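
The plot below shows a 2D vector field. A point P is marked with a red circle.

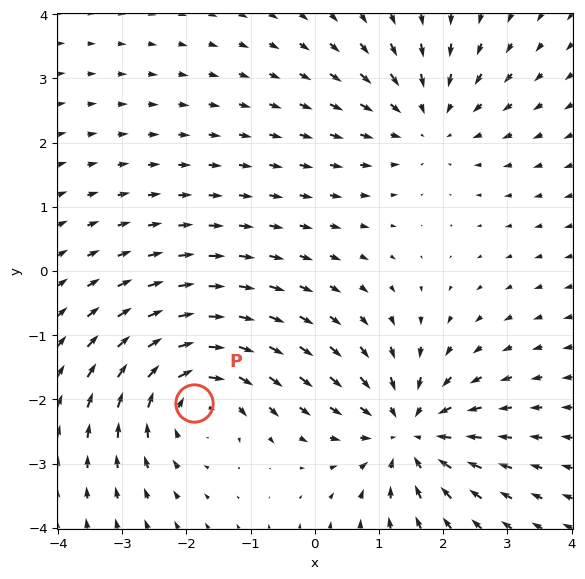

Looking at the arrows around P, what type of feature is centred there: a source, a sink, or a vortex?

At P (-1.9, -2.1) the arrows circulate clockwise. Divergence ≈0, curl about -5 — near-zero divergence with nonzero curl is a vortex.

vortex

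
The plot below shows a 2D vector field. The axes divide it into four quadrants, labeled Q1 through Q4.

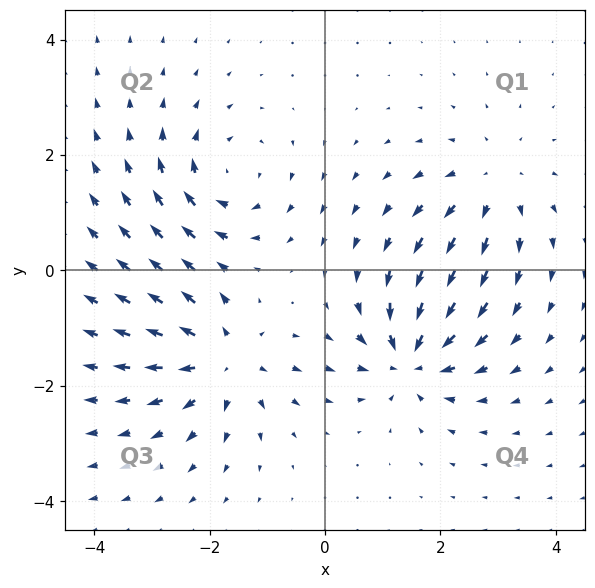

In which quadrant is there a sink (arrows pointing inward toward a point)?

The sink sits at approximately (1.5, -1.5), which lies in quadrant Q4. The divergence there is about -5, negative as expected for a sink.

Q4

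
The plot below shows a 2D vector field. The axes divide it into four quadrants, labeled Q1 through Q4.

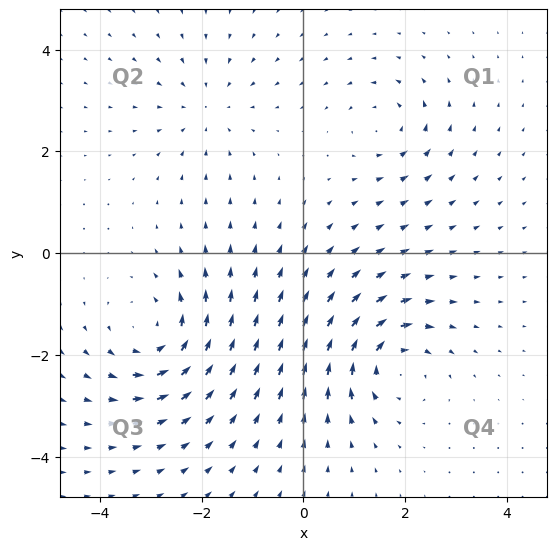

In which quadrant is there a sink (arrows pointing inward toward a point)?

Q2

The sink sits at approximately (-1.9, 2.8), which lies in quadrant Q2. The divergence there is about -3, negative as expected for a sink.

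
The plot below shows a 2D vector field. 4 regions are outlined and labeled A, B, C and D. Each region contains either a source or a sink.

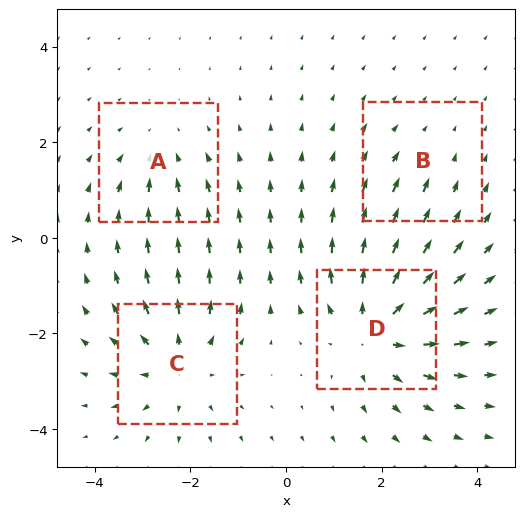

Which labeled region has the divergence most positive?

Divergence at each region's feature centre — A: about -3, B: about -2, C: about +5, D: about +6. Region D is most positive.

D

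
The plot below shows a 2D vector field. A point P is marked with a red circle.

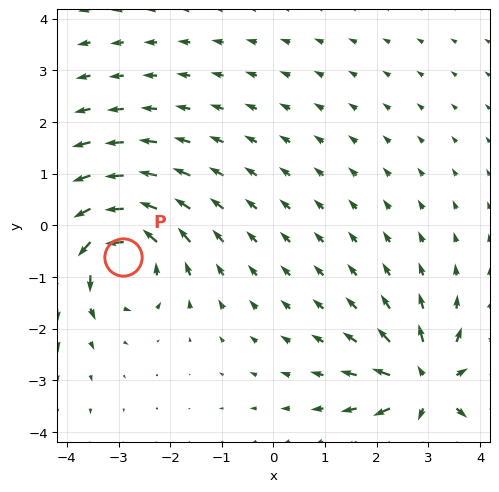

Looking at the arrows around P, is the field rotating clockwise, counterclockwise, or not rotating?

counterclockwise

Near P at (-2.9, -0.6) the arrows circulate counterclockwise. The curl (z-component) there is about +6; positive curl means counterclockwise rotation.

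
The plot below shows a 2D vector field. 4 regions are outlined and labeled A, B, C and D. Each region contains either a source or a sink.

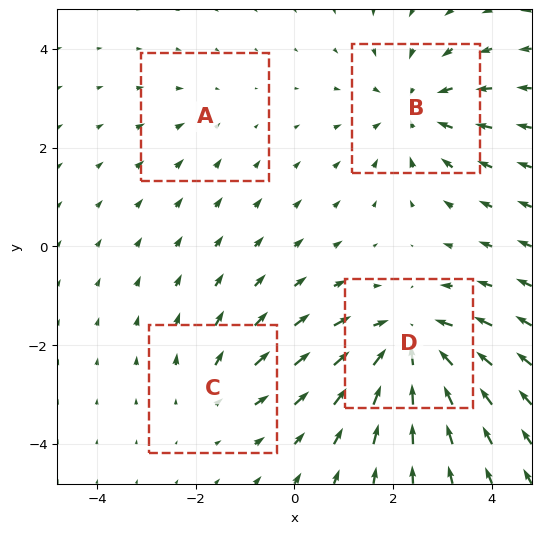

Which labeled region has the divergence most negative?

D

Divergence at each region's feature centre — A: about -2, B: about -5, C: about +3, D: about -6. Region D is most negative.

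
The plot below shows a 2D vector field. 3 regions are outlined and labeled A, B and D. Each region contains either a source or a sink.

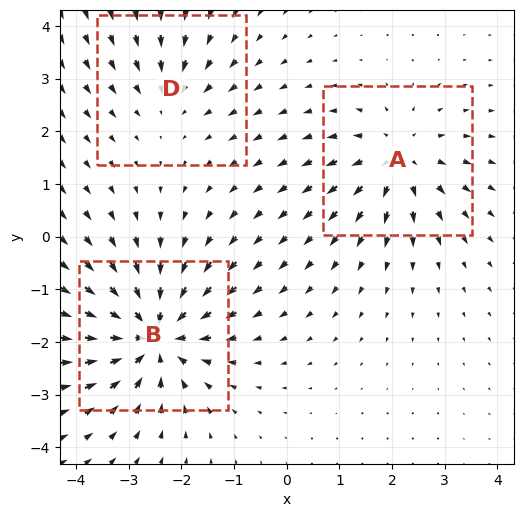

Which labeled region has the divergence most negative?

Divergence at each region's feature centre — A: about +4, B: about -6, D: about -2. Region B is most negative.

B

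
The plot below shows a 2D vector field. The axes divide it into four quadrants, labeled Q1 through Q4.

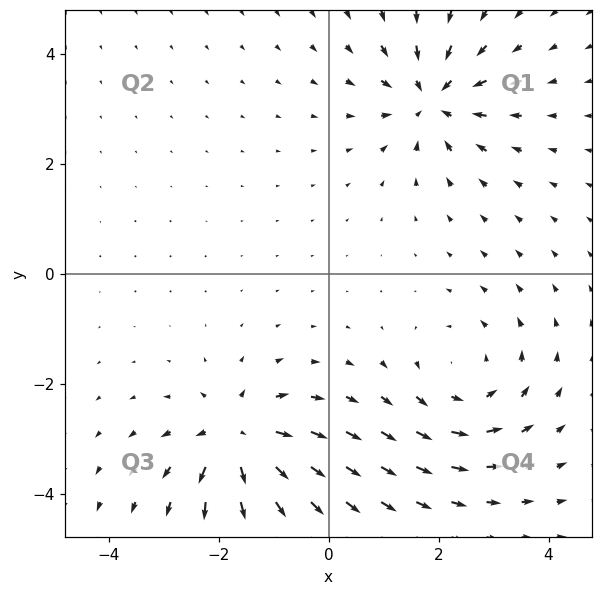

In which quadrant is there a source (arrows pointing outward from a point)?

Q3

The source sits at approximately (-1.6, -3.0), which lies in quadrant Q3. The divergence there is about +6, positive as expected for a source.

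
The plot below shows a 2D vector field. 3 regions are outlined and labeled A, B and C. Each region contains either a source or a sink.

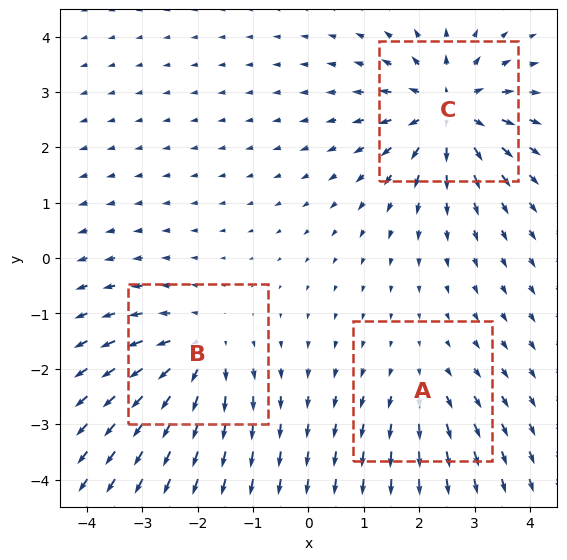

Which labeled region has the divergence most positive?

C

Divergence at each region's feature centre — A: about +2, B: about +4, C: about +5. Region C is most positive.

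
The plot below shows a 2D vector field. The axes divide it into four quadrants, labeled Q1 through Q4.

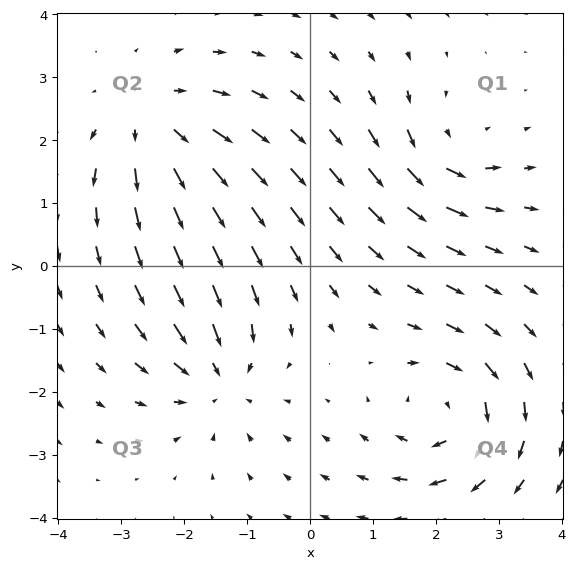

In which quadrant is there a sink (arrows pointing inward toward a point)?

Q3

The sink sits at approximately (-1.5, -1.8), which lies in quadrant Q3. The divergence there is about -4, negative as expected for a sink.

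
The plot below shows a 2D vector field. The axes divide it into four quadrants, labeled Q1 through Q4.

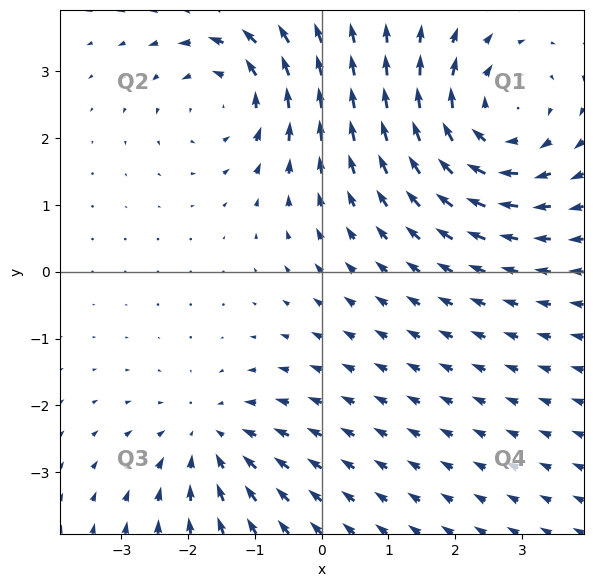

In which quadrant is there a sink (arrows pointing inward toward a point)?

Q3

The sink sits at approximately (-1.7, -2.5), which lies in quadrant Q3. The divergence there is about -3, negative as expected for a sink.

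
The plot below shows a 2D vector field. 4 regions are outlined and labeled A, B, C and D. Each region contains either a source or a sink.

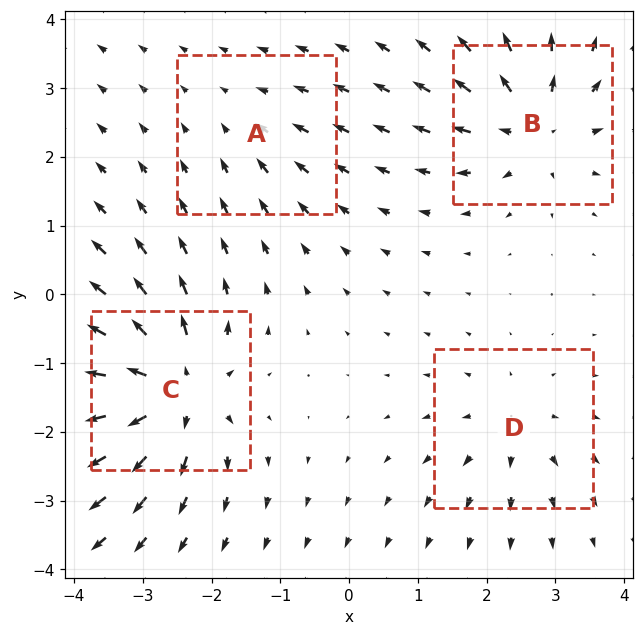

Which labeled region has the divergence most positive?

C

Divergence at each region's feature centre — A: about -2, B: about +6, C: about +8, D: about +4. Region C is most positive.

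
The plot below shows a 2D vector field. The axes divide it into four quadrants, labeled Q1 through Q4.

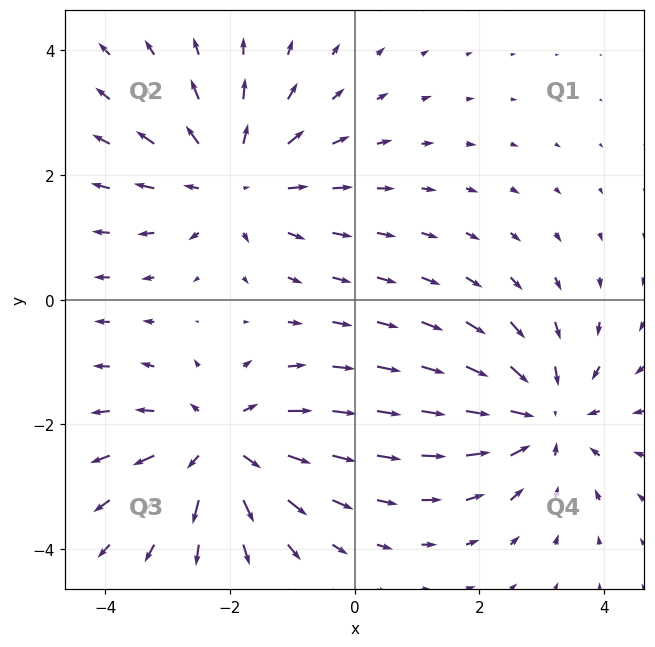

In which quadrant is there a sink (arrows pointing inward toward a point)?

Q4

The sink sits at approximately (3.0, -1.9), which lies in quadrant Q4. The divergence there is about -5, negative as expected for a sink.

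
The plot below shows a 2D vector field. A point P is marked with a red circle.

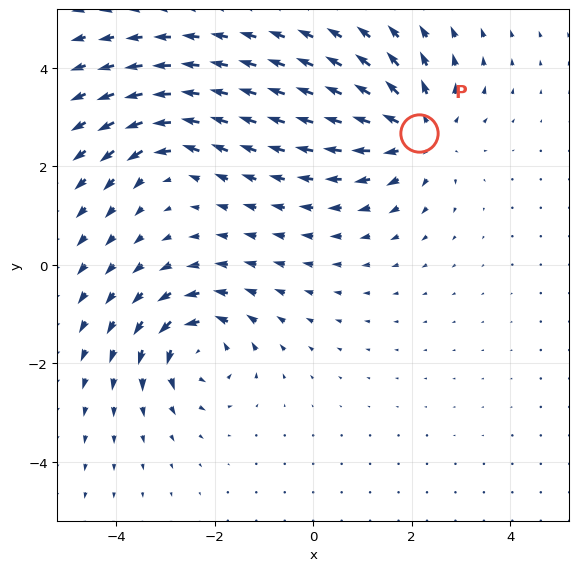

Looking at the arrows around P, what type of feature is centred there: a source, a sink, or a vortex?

At P (2.1, 2.7) the arrows spread outward. Divergence about +4, curl ≈0 — positive divergence with near-zero curl is a source.

source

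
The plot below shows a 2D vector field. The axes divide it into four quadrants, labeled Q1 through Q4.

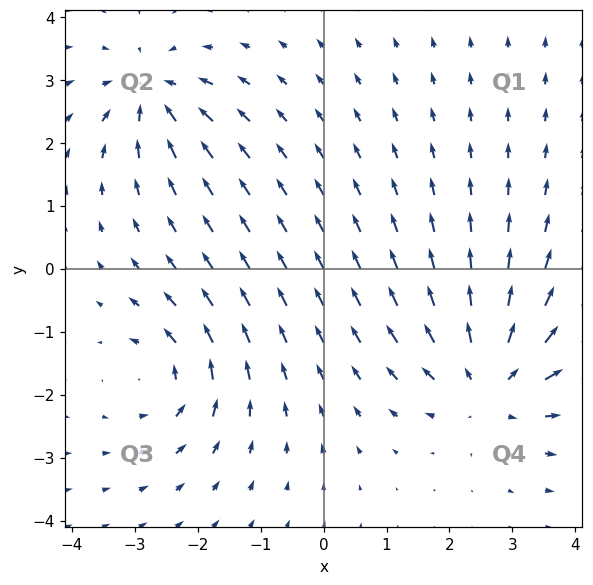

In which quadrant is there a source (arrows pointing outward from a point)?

The source sits at approximately (2.7, -1.8), which lies in quadrant Q4. The divergence there is about +5, positive as expected for a source.

Q4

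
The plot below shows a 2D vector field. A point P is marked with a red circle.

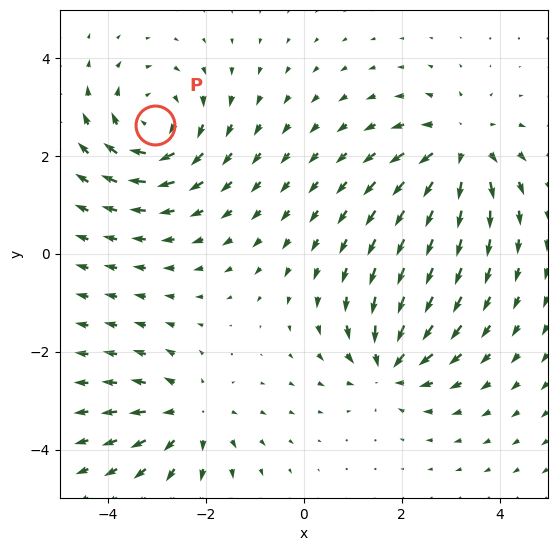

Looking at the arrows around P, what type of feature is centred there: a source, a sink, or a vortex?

vortex

At P (-3.0, 2.6) the arrows circulate clockwise. Divergence ≈0, curl about -4 — near-zero divergence with nonzero curl is a vortex.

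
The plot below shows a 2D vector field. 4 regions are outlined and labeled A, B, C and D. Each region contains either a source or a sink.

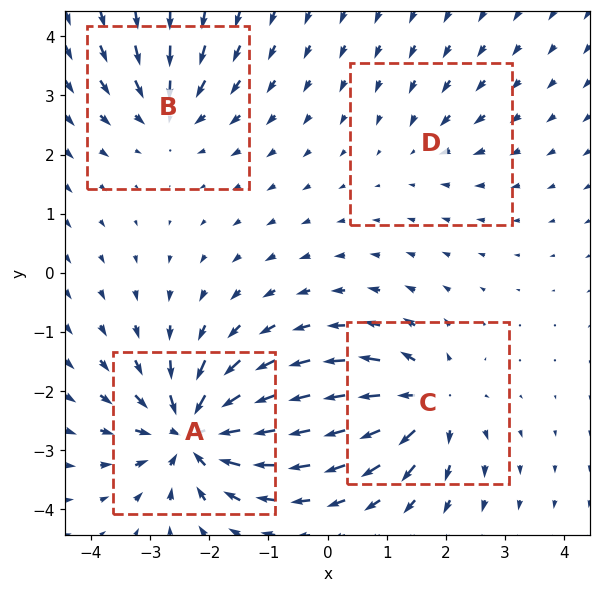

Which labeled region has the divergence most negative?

Divergence at each region's feature centre — A: about -8, B: about -4, C: about +6, D: about -2. Region A is most negative.

A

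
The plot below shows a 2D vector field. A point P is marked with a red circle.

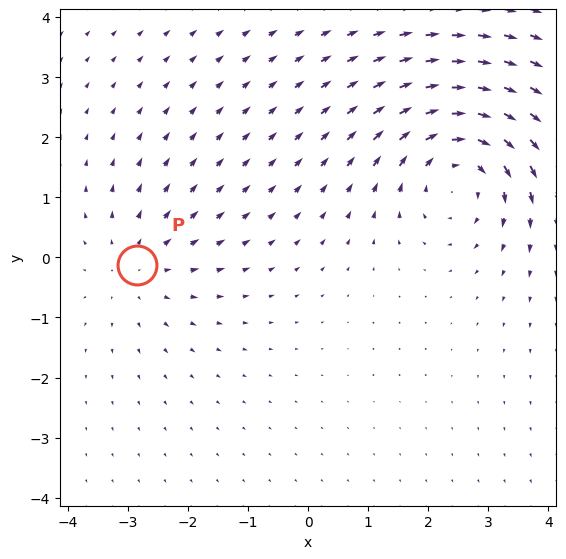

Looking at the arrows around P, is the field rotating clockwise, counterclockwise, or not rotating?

not rotating

Near P at (-2.8, -0.1) the arrows show no circulation. The curl there is ≈0.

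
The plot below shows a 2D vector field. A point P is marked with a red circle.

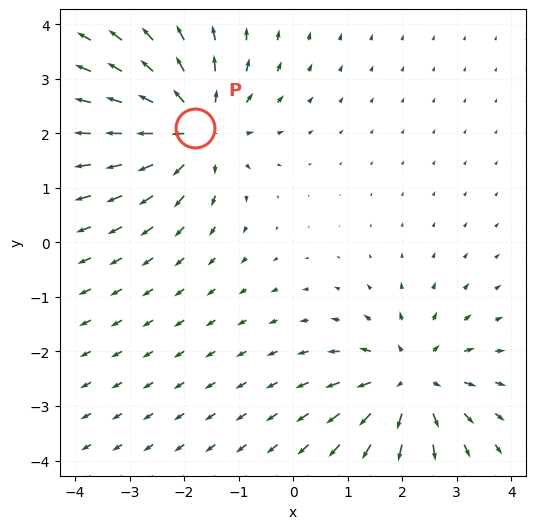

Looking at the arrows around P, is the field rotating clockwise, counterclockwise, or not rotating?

not rotating

Near P at (-1.8, 2.1) the arrows show no circulation. The curl there is ≈0.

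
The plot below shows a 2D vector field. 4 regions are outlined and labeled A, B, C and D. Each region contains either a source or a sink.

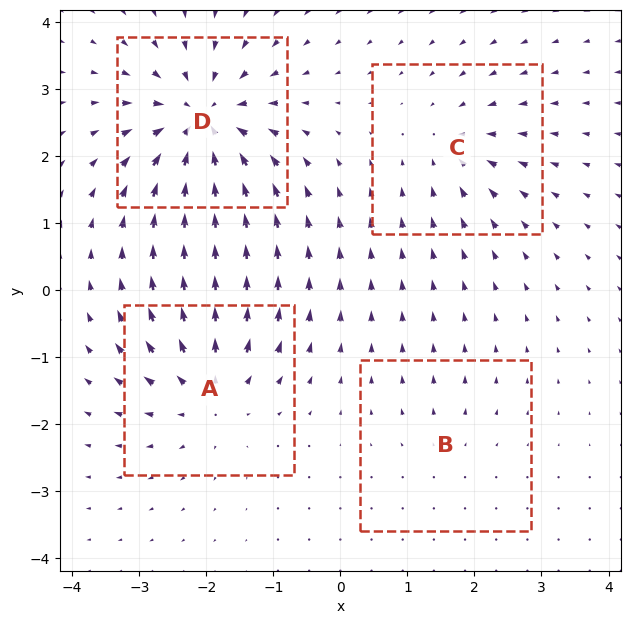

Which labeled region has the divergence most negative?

D

Divergence at each region's feature centre — A: about +6, B: about +2, C: about -4, D: about -8. Region D is most negative.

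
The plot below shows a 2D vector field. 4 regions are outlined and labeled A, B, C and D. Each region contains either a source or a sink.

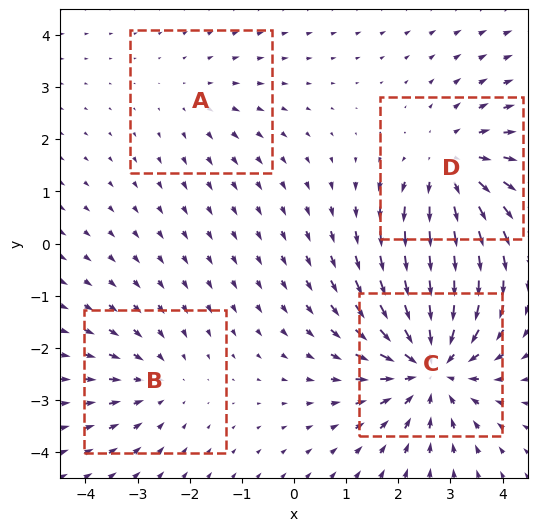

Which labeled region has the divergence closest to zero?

Divergence at each region's feature centre — A: about +2, B: about -3, C: about -6, D: about +4. Region A is closest to zero.

A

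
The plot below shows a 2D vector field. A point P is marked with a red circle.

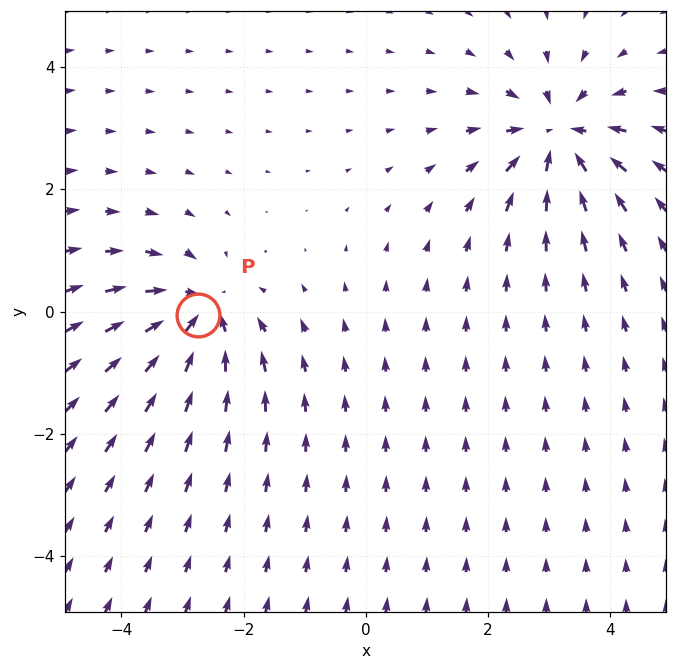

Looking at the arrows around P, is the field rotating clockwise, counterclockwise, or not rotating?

not rotating

Near P at (-2.7, -0.1) the arrows show no circulation. The curl there is ≈0.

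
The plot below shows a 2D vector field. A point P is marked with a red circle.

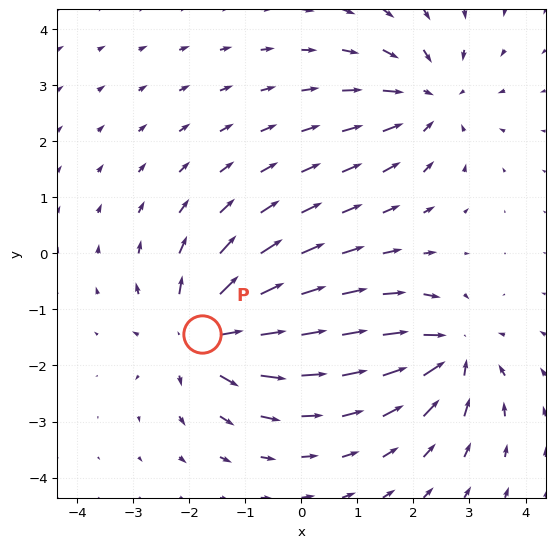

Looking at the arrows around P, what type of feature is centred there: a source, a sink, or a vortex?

At P (-1.8, -1.4) the arrows spread outward. Divergence about +6, curl ≈0 — positive divergence with near-zero curl is a source.

source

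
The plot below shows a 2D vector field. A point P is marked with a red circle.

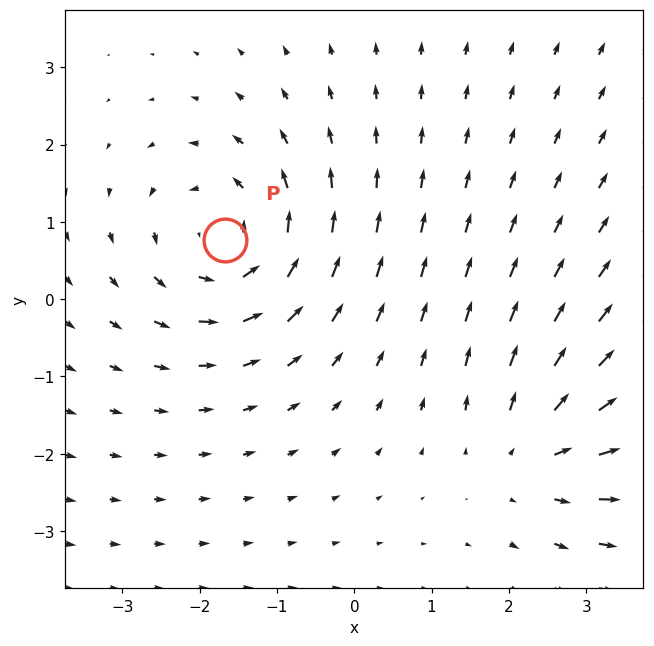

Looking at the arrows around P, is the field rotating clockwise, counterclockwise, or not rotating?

counterclockwise

Near P at (-1.7, 0.8) the arrows circulate counterclockwise. The curl (z-component) there is about +5; positive curl means counterclockwise rotation.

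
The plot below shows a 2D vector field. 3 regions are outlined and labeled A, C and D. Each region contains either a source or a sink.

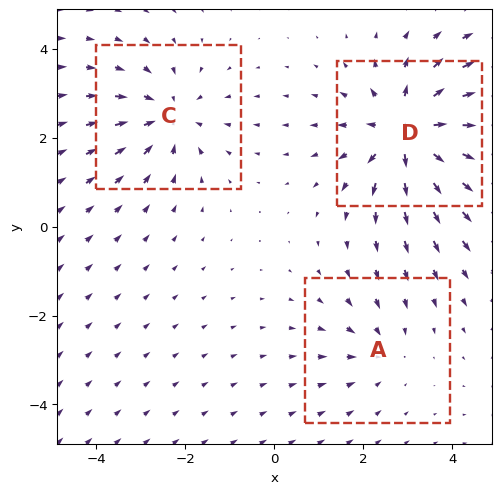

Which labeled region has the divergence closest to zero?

A

Divergence at each region's feature centre — A: about -2, C: about -3, D: about +5. Region A is closest to zero.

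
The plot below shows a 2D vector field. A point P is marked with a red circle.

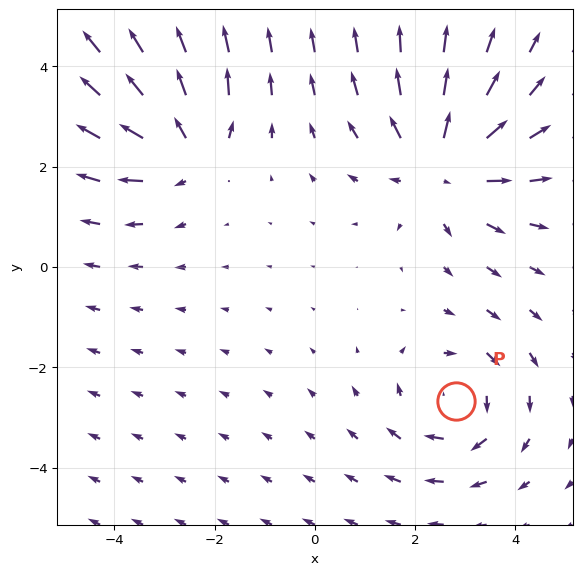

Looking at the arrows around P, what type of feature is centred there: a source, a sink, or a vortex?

vortex

At P (2.8, -2.7) the arrows circulate clockwise. Divergence ≈0, curl about -3 — near-zero divergence with nonzero curl is a vortex.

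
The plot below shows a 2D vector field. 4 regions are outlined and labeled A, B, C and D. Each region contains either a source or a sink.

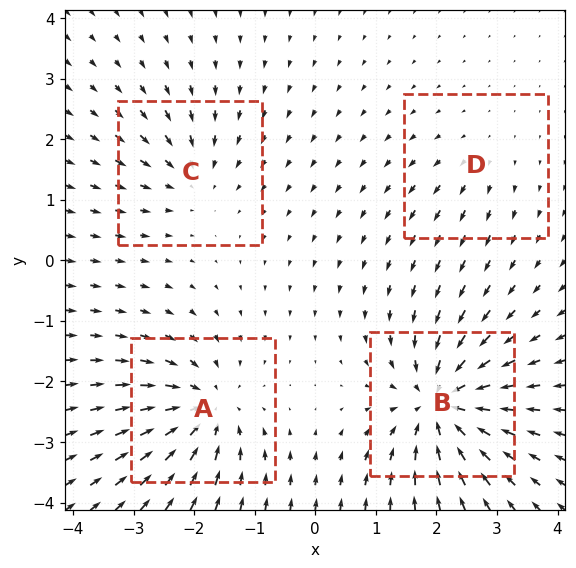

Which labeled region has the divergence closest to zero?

D

Divergence at each region's feature centre — A: about -7, B: about -8, C: about -4, D: about +2. Region D is closest to zero.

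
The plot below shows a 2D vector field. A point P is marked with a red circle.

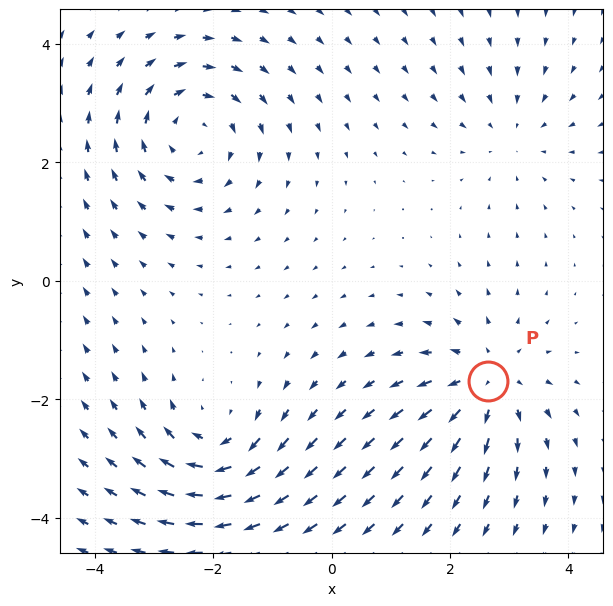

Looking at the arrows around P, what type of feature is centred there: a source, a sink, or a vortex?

source

At P (2.6, -1.7) the arrows spread outward. Divergence about +4, curl ≈0 — positive divergence with near-zero curl is a source.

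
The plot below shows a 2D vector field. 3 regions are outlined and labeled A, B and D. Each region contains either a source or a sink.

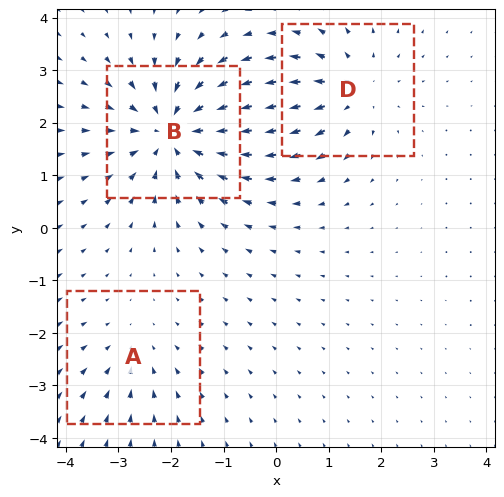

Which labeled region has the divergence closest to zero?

A

Divergence at each region's feature centre — A: about -2, B: about -5, D: about +3. Region A is closest to zero.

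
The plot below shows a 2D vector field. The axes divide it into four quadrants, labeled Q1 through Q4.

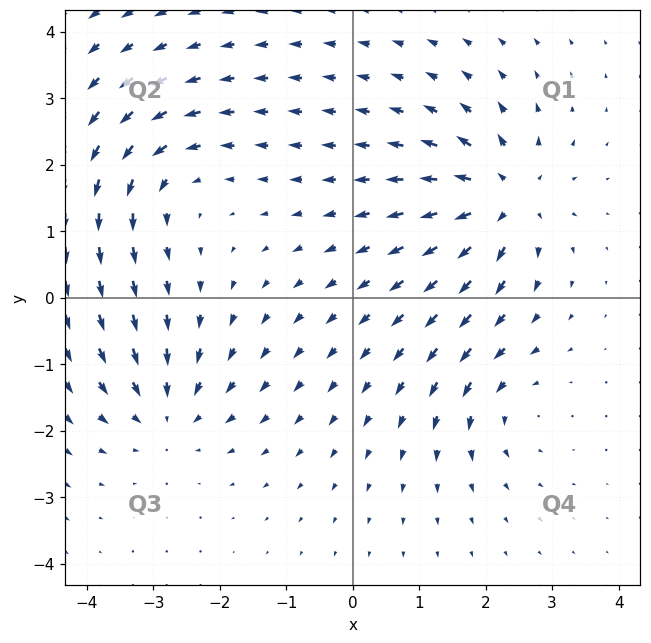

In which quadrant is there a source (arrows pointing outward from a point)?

Q1

The source sits at approximately (2.3, 1.5), which lies in quadrant Q1. The divergence there is about +6, positive as expected for a source.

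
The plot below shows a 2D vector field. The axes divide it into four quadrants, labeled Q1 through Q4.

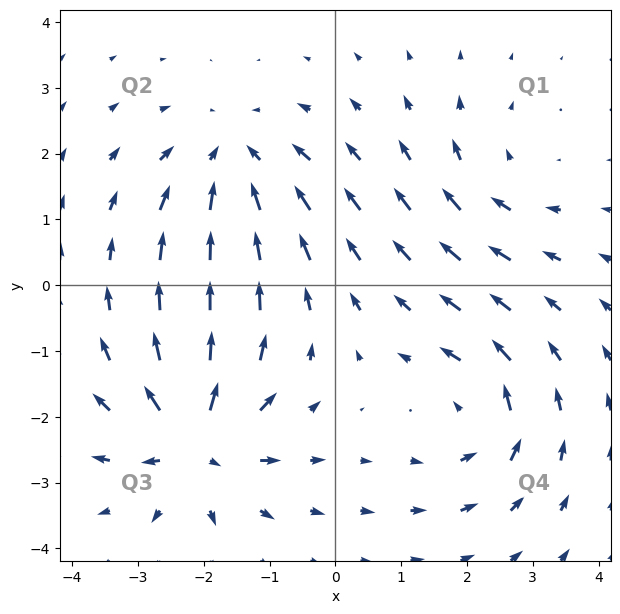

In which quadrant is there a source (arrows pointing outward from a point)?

The source sits at approximately (-2.1, -2.4), which lies in quadrant Q3. The divergence there is about +7, positive as expected for a source.

Q3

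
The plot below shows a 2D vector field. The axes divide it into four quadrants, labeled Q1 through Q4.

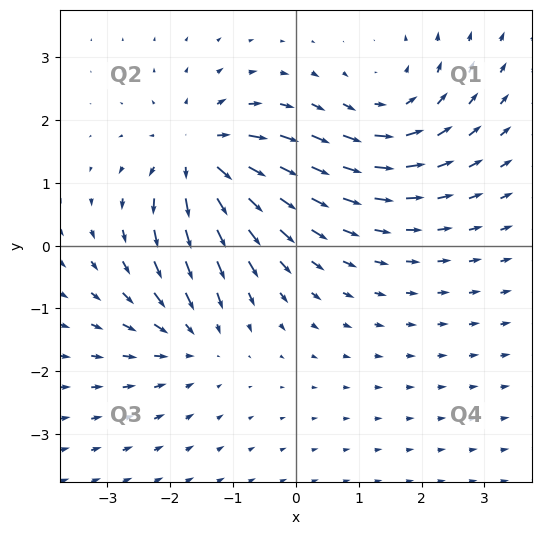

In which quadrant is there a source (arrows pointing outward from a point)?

Q2

The source sits at approximately (-1.5, 1.4), which lies in quadrant Q2. The divergence there is about +7, positive as expected for a source.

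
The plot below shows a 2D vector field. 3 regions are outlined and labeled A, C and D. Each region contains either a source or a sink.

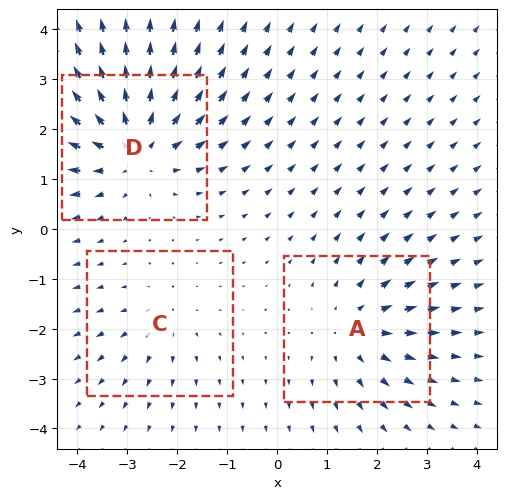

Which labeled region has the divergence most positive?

D

Divergence at each region's feature centre — A: about +3, C: about +2, D: about +4. Region D is most positive.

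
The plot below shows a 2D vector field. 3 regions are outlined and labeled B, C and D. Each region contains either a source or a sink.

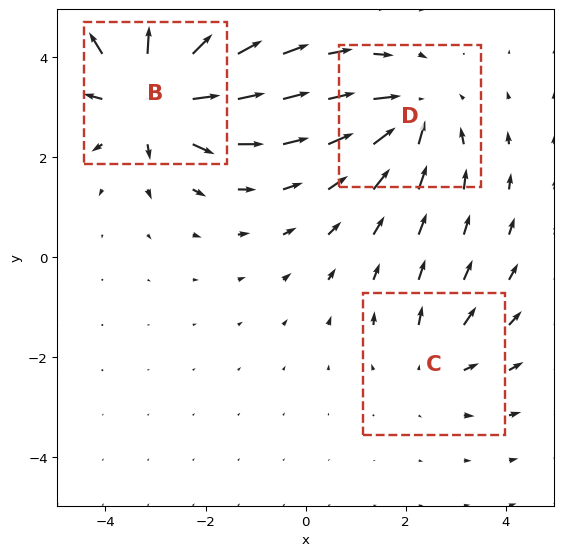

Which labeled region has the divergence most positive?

Divergence at each region's feature centre — B: about +5, C: about +2, D: about -3. Region B is most positive.

B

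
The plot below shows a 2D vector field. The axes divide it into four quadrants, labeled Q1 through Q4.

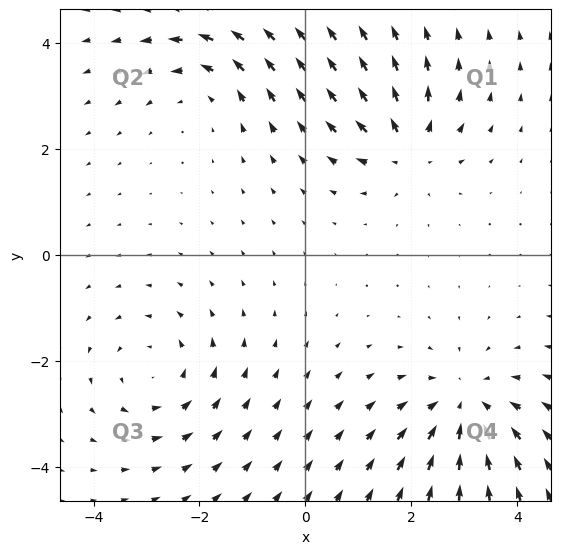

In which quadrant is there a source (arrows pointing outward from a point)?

The source sits at approximately (1.9, 2.0), which lies in quadrant Q1. The divergence there is about +4, positive as expected for a source.

Q1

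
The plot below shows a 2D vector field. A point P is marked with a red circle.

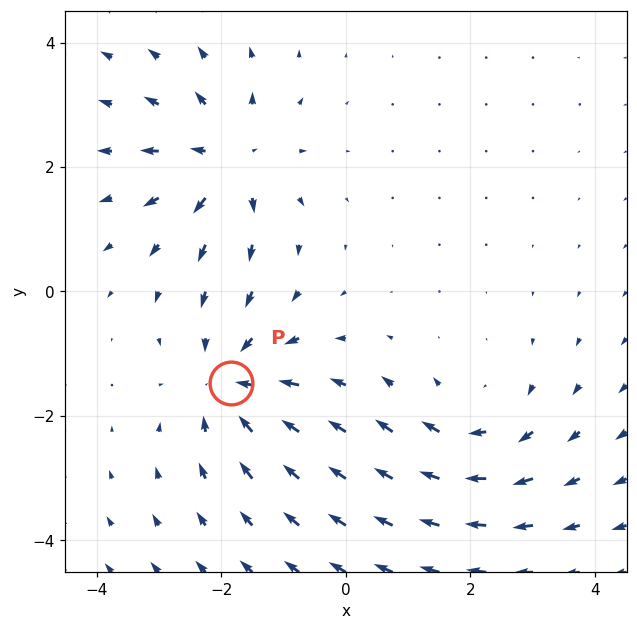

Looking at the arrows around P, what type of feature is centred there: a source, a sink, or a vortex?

At P (-1.8, -1.5) the arrows converge inward. Divergence about -4, curl ≈0 — negative divergence with near-zero curl is a sink.

sink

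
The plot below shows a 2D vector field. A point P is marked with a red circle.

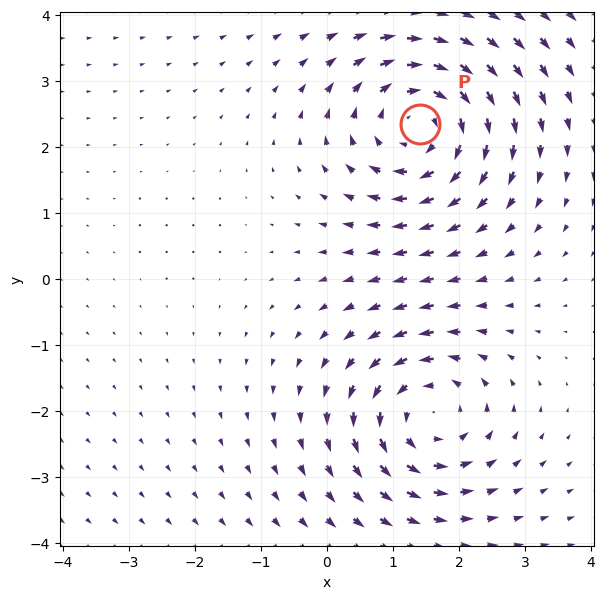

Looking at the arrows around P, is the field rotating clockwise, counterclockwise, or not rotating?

clockwise

Near P at (1.4, 2.3) the arrows circulate clockwise. The curl (z-component) there is about -4; negative curl means clockwise rotation.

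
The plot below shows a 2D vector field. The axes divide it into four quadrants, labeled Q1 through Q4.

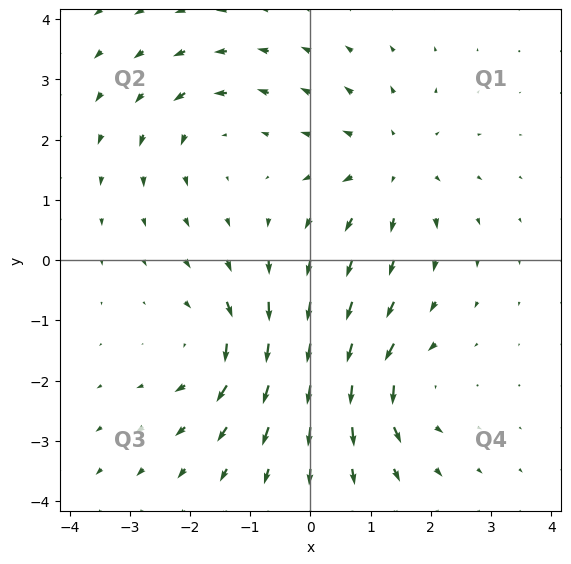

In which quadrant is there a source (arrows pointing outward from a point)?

Q1

The source sits at approximately (1.4, 1.5), which lies in quadrant Q1. The divergence there is about +4, positive as expected for a source.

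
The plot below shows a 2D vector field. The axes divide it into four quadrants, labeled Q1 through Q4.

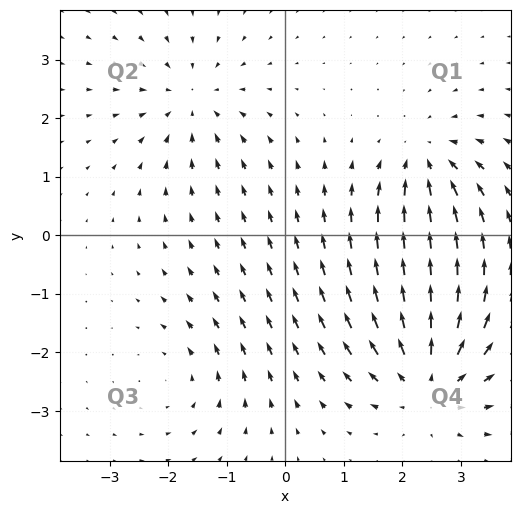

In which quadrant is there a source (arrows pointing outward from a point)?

The source sits at approximately (2.5, -2.5), which lies in quadrant Q4. The divergence there is about +5, positive as expected for a source.

Q4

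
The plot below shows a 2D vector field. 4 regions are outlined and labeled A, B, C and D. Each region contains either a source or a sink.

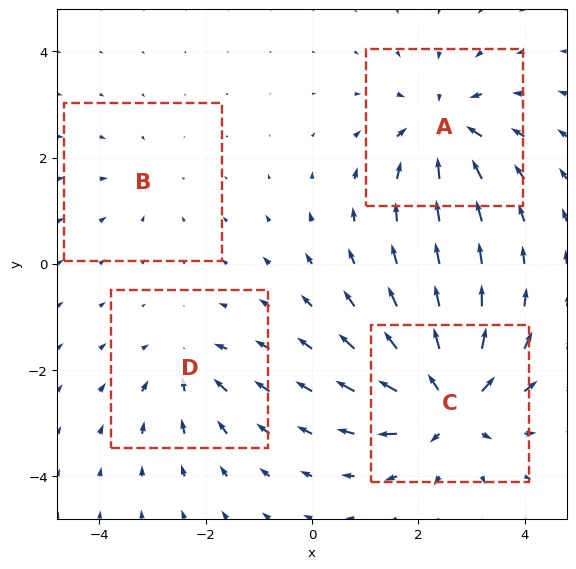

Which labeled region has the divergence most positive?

Divergence at each region's feature centre — A: about -6, B: about -2, C: about +8, D: about -4. Region C is most positive.

C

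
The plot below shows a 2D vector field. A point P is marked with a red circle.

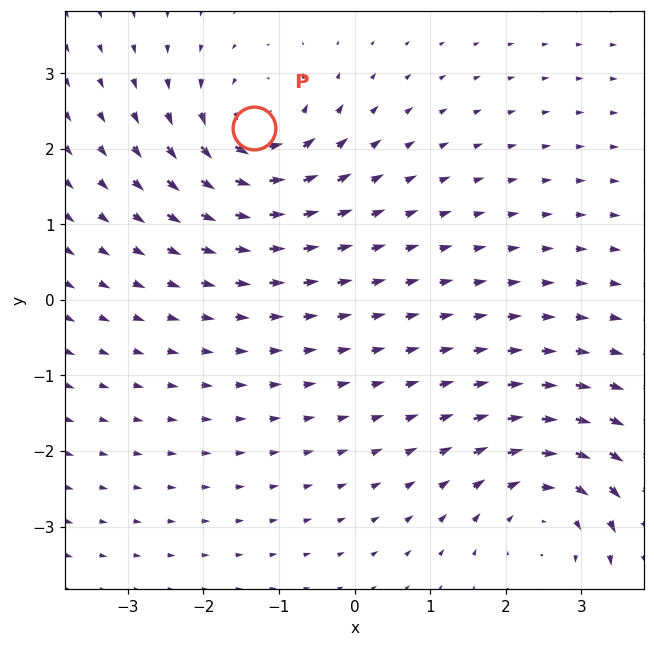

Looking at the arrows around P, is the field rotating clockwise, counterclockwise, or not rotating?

counterclockwise

Near P at (-1.3, 2.3) the arrows circulate counterclockwise. The curl (z-component) there is about +4; positive curl means counterclockwise rotation.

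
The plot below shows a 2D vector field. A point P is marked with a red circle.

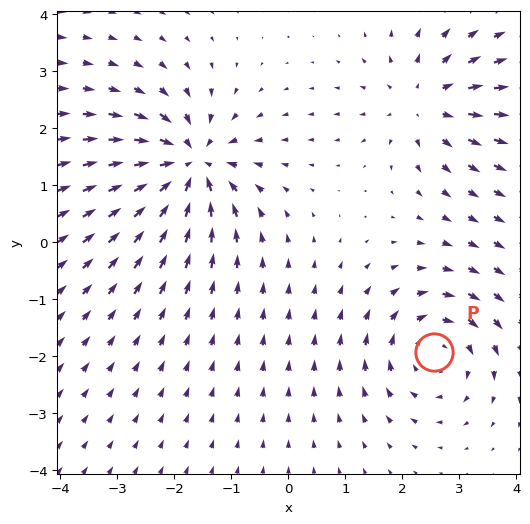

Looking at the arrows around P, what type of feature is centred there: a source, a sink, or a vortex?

vortex

At P (2.6, -1.9) the arrows circulate clockwise. Divergence ≈0, curl about -4 — near-zero divergence with nonzero curl is a vortex.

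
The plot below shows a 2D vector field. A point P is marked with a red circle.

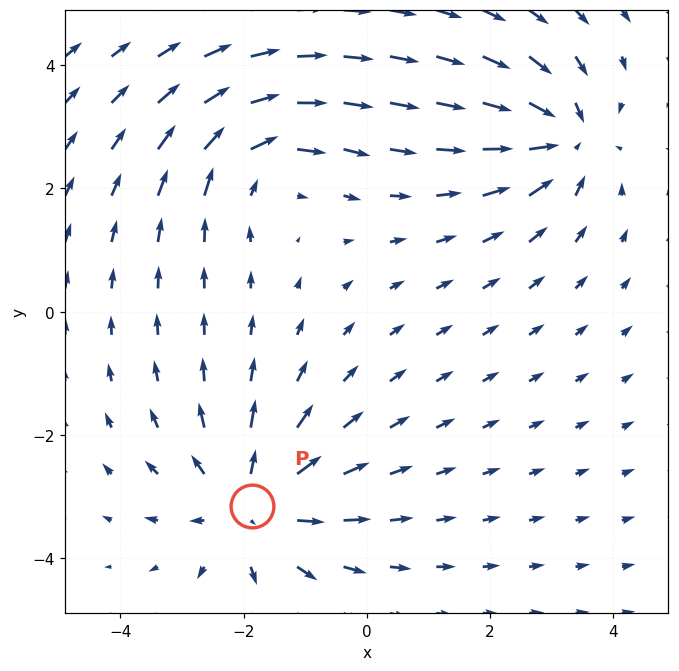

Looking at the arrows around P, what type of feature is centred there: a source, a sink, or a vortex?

source

At P (-1.9, -3.2) the arrows spread outward. Divergence about +5, curl ≈0 — positive divergence with near-zero curl is a source.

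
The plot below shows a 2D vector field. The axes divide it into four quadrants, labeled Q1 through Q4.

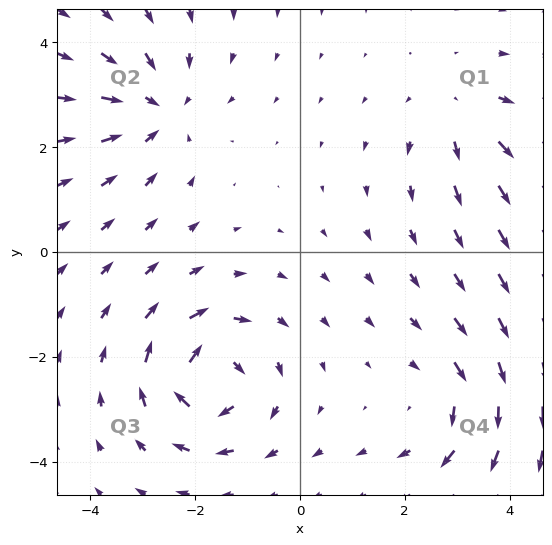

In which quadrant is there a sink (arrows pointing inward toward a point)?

Q2

The sink sits at approximately (-2.7, 2.7), which lies in quadrant Q2. The divergence there is about -4, negative as expected for a sink.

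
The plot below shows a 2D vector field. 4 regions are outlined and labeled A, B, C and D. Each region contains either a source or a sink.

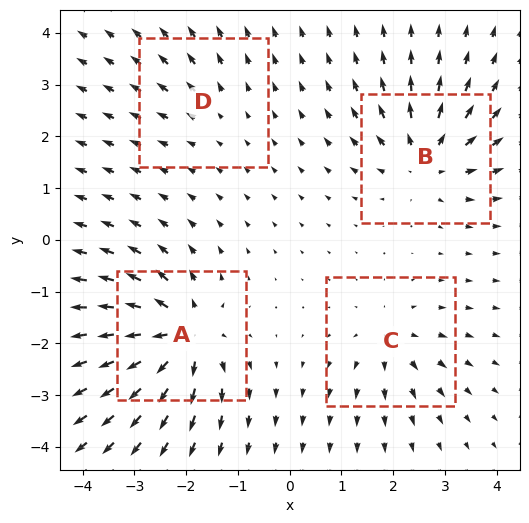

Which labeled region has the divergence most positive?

Divergence at each region's feature centre — A: about +9, B: about +6, C: about +4, D: about +2. Region A is most positive.

A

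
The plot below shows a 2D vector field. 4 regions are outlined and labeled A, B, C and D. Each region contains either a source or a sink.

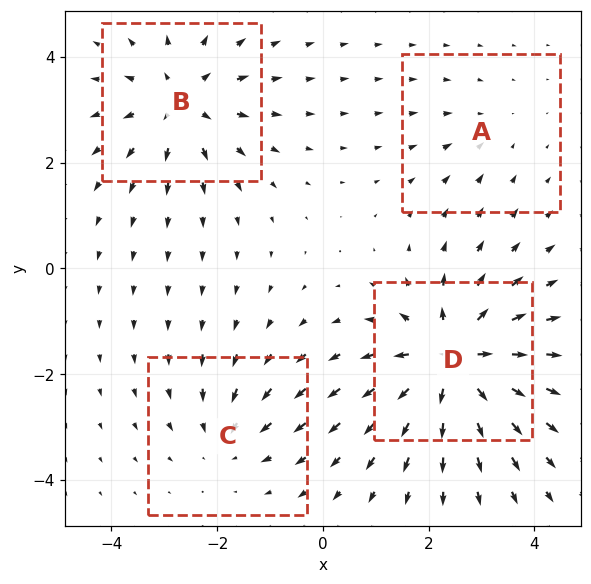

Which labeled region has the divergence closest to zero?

A

Divergence at each region's feature centre — A: about -2, B: about +5, C: about -3, D: about +7. Region A is closest to zero.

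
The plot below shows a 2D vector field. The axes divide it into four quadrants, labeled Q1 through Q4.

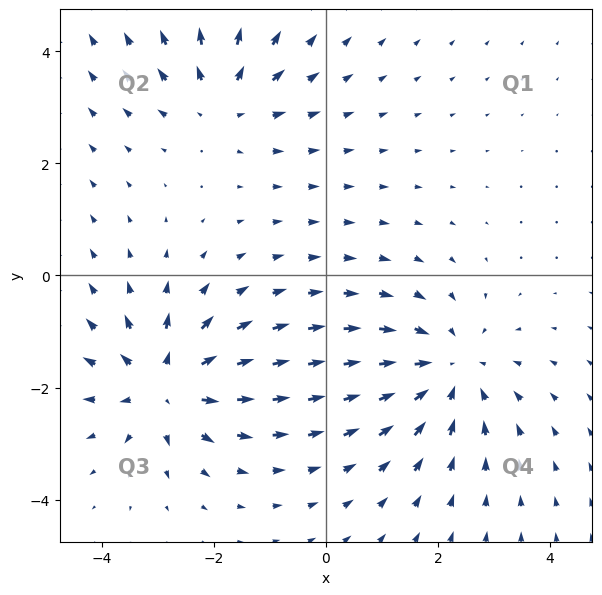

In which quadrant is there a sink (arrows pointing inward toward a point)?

The sink sits at approximately (2.2, -1.7), which lies in quadrant Q4. The divergence there is about -3, negative as expected for a sink.

Q4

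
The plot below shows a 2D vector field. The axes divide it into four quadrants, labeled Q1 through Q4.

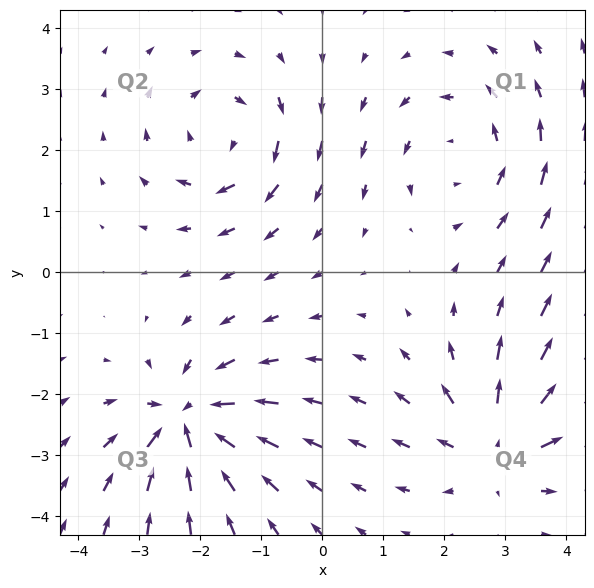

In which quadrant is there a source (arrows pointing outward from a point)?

The source sits at approximately (2.9, -2.8), which lies in quadrant Q4. The divergence there is about +5, positive as expected for a source.

Q4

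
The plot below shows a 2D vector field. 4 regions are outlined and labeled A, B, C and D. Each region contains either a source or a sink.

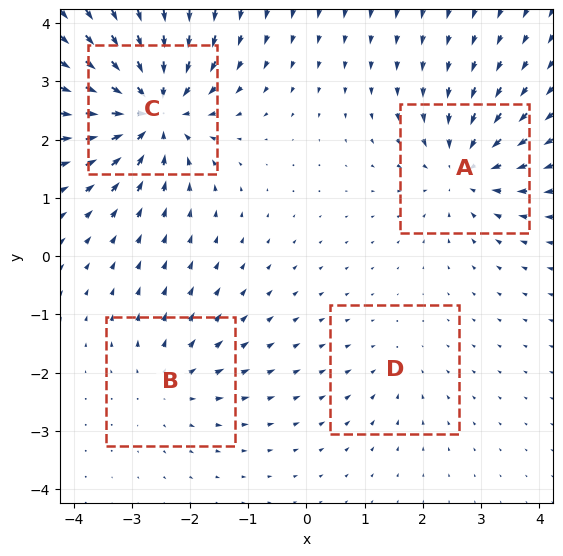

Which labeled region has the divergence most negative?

C

Divergence at each region's feature centre — A: about -5, B: about +4, C: about -8, D: about -2. Region C is most negative.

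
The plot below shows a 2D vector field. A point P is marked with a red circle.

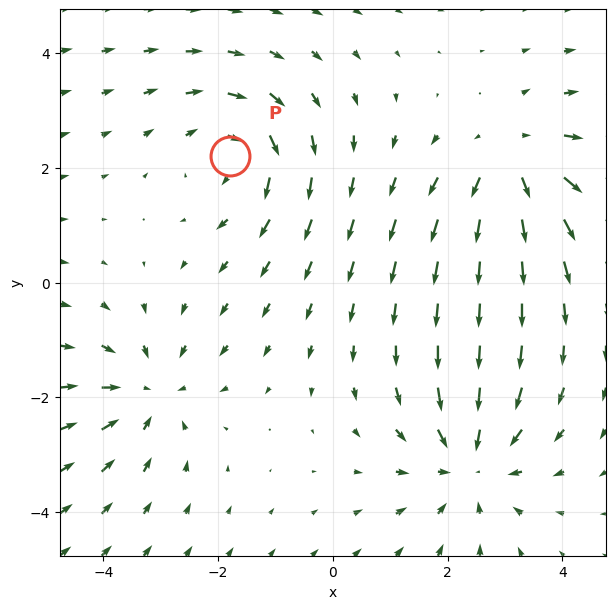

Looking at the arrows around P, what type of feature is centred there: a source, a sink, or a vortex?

vortex

At P (-1.8, 2.2) the arrows circulate clockwise. Divergence ≈0, curl about -4 — near-zero divergence with nonzero curl is a vortex.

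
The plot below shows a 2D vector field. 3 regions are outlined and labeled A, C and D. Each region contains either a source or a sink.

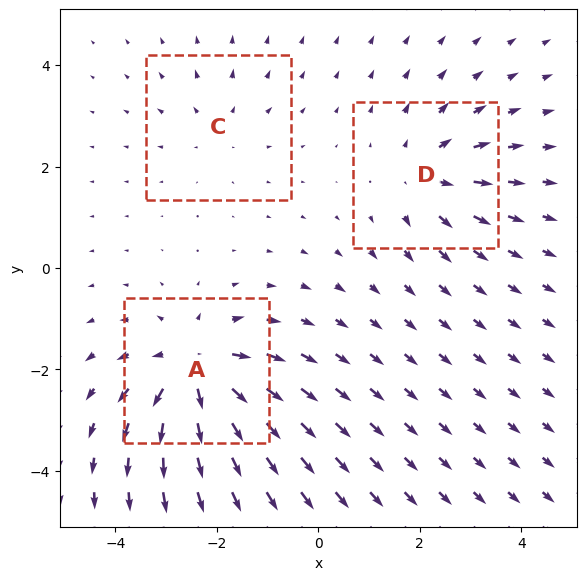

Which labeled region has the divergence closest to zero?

Divergence at each region's feature centre — A: about +6, C: about +2, D: about +3. Region C is closest to zero.

C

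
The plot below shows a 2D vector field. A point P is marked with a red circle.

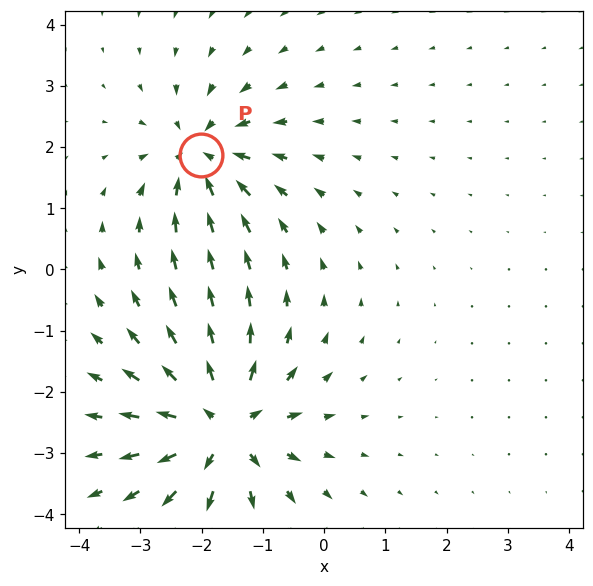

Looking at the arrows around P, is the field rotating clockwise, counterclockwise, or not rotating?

Near P at (-2.0, 1.9) the arrows show no circulation. The curl there is ≈0.

not rotating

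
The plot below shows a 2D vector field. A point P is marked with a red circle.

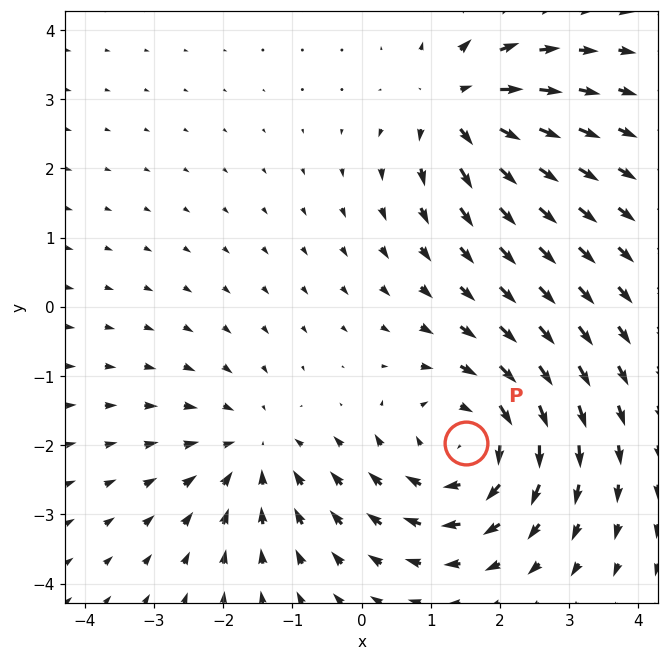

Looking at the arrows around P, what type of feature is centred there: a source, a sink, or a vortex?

At P (1.5, -2.0) the arrows circulate clockwise. Divergence ≈0, curl about -4 — near-zero divergence with nonzero curl is a vortex.

vortex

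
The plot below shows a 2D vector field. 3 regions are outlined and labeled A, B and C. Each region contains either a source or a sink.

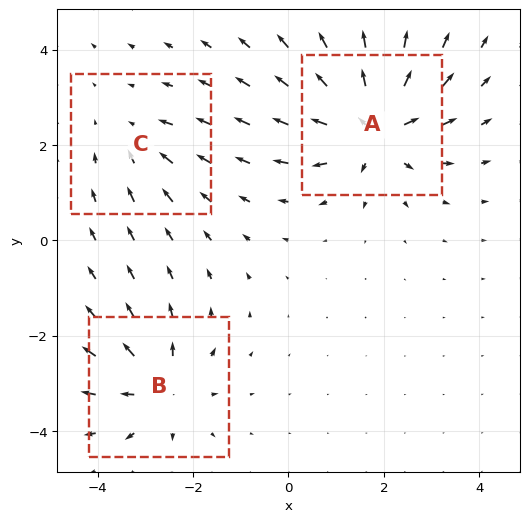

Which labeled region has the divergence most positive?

Divergence at each region's feature centre — A: about +5, B: about +4, C: about -2. Region A is most positive.

A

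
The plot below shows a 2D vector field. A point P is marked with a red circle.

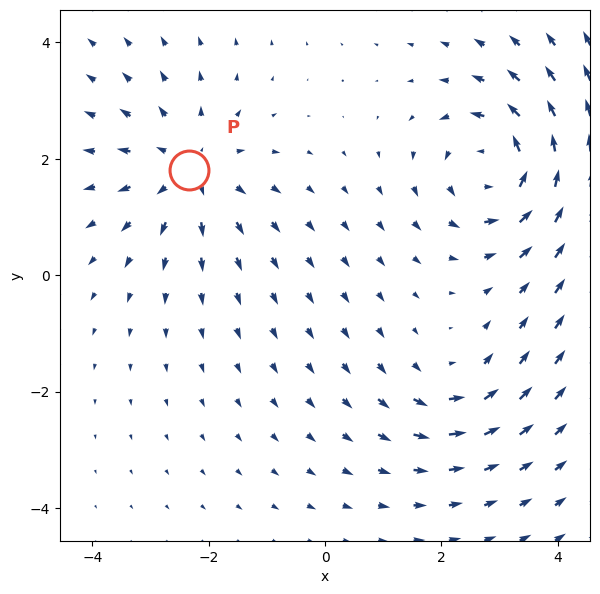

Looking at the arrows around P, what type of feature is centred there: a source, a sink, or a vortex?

source

At P (-2.3, 1.8) the arrows spread outward. Divergence about +4, curl ≈0 — positive divergence with near-zero curl is a source.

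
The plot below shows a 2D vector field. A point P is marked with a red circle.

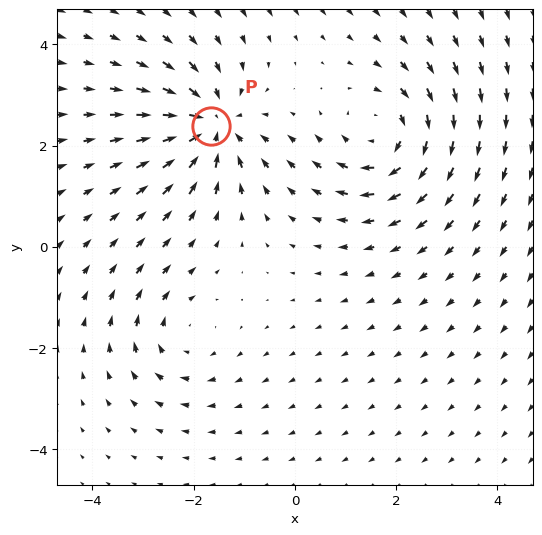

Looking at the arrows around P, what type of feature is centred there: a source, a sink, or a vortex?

sink

At P (-1.7, 2.4) the arrows converge inward. Divergence about -6, curl ≈0 — negative divergence with near-zero curl is a sink.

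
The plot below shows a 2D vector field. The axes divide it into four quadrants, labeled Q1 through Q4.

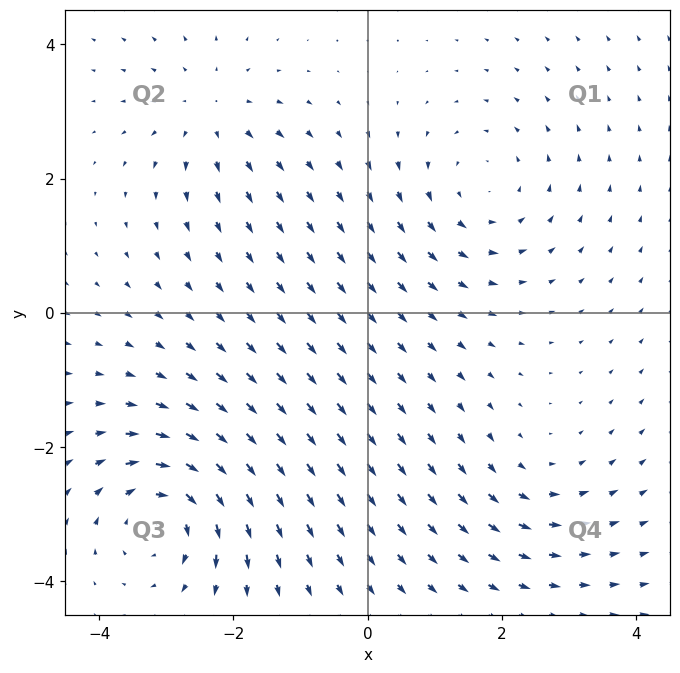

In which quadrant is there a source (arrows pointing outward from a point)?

The source sits at approximately (-2.3, 3.0), which lies in quadrant Q2. The divergence there is about +3, positive as expected for a source.

Q2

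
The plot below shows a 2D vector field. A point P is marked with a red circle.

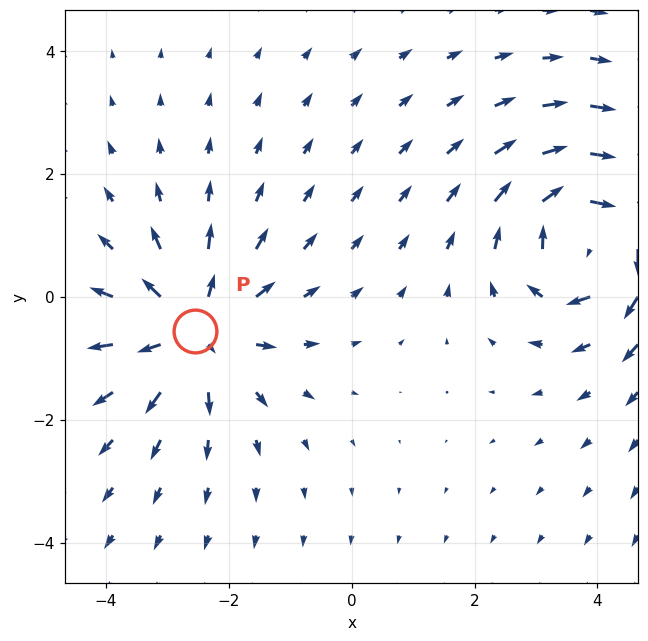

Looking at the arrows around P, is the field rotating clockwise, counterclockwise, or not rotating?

Near P at (-2.6, -0.5) the arrows show no circulation. The curl there is ≈0.

not rotating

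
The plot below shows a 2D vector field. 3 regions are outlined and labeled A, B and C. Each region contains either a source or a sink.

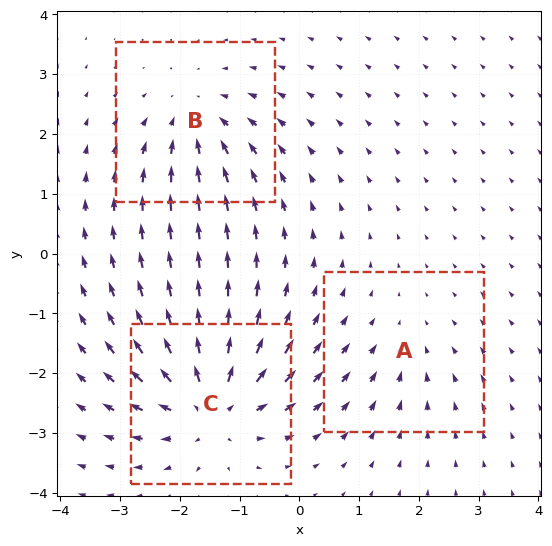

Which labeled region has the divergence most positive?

C

Divergence at each region's feature centre — A: about -2, B: about -4, C: about +6. Region C is most positive.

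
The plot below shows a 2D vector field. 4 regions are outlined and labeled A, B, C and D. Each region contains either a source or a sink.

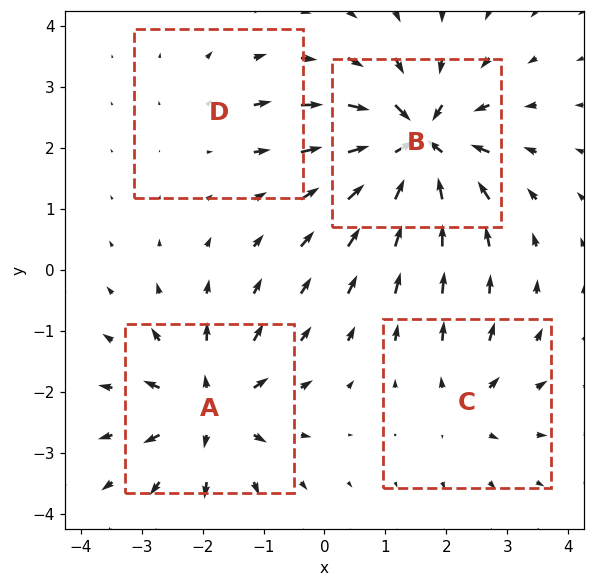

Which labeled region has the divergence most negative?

Divergence at each region's feature centre — A: about +6, B: about -9, C: about +4, D: about +2. Region B is most negative.

B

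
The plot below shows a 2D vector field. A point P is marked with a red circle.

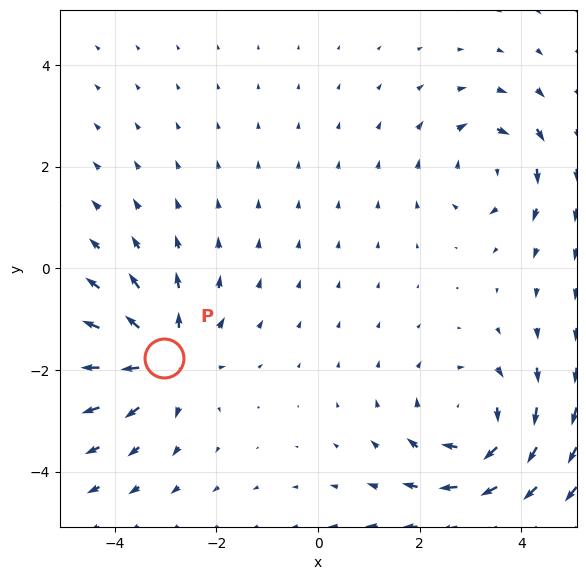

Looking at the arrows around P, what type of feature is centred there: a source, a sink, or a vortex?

source

At P (-3.0, -1.8) the arrows spread outward. Divergence about +4, curl ≈0 — positive divergence with near-zero curl is a source.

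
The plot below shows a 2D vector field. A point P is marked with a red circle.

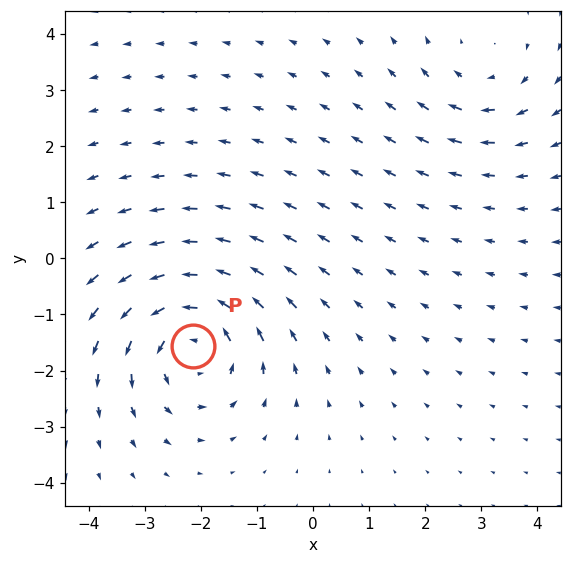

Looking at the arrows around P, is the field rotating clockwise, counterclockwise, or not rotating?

Near P at (-2.1, -1.6) the arrows circulate counterclockwise. The curl (z-component) there is about +5; positive curl means counterclockwise rotation.

counterclockwise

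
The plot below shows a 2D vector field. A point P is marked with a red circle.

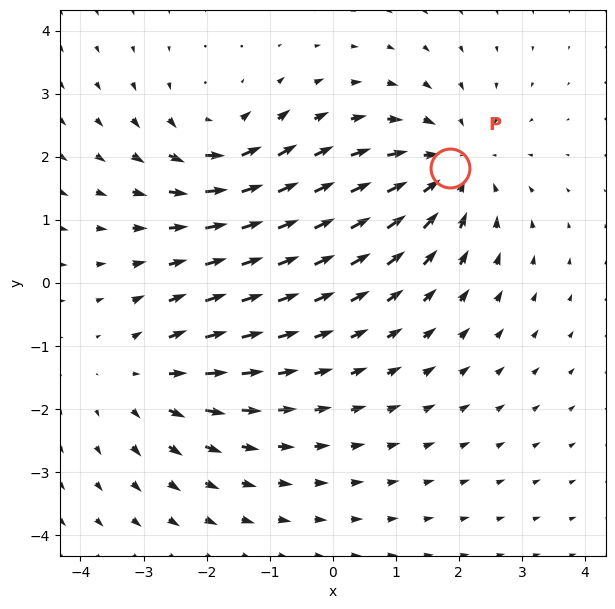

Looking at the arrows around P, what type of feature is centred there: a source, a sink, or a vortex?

At P (1.9, 1.8) the arrows converge inward. Divergence about -4, curl ≈0 — negative divergence with near-zero curl is a sink.

sink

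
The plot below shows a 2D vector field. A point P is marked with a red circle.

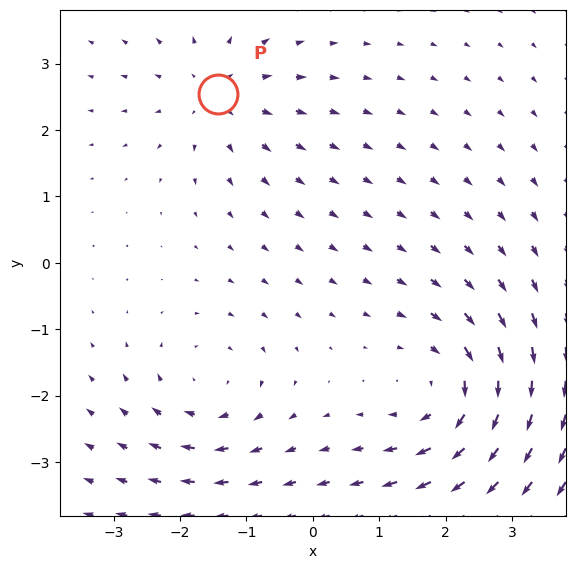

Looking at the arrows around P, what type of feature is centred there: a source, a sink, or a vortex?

At P (-1.4, 2.5) the arrows spread outward. Divergence about +3, curl ≈0 — positive divergence with near-zero curl is a source.

source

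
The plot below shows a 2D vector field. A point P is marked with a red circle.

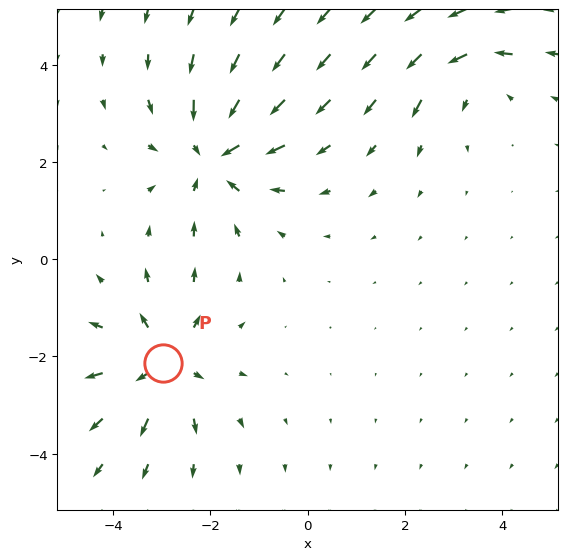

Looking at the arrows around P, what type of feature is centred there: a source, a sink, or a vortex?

At P (-3.0, -2.1) the arrows spread outward. Divergence about +4, curl ≈0 — positive divergence with near-zero curl is a source.

source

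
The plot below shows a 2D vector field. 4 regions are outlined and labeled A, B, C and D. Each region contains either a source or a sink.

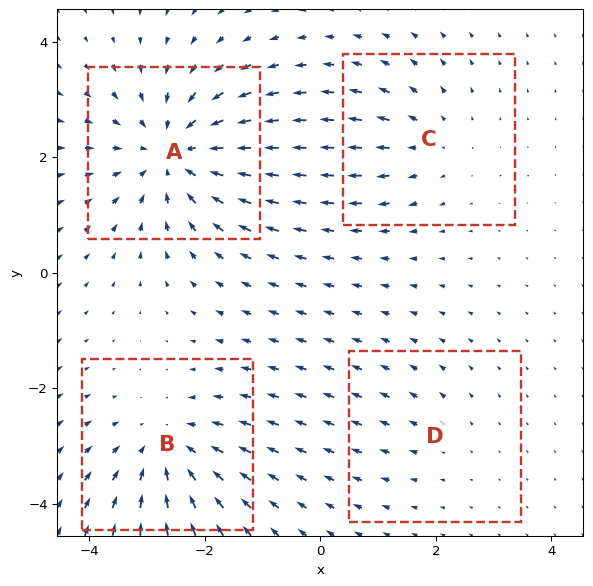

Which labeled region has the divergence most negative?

Divergence at each region's feature centre — A: about -6, B: about -4, C: about +3, D: about +2. Region A is most negative.

A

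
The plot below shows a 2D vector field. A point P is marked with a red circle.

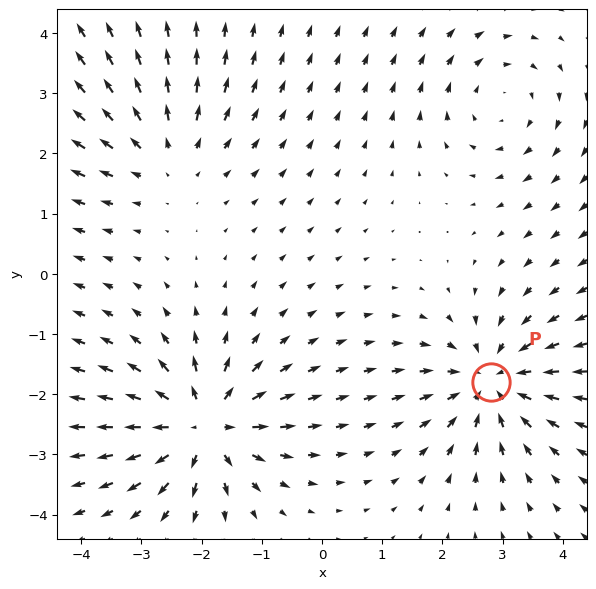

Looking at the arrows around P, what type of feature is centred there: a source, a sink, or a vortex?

At P (2.8, -1.8) the arrows converge inward. Divergence about -5, curl ≈0 — negative divergence with near-zero curl is a sink.

sink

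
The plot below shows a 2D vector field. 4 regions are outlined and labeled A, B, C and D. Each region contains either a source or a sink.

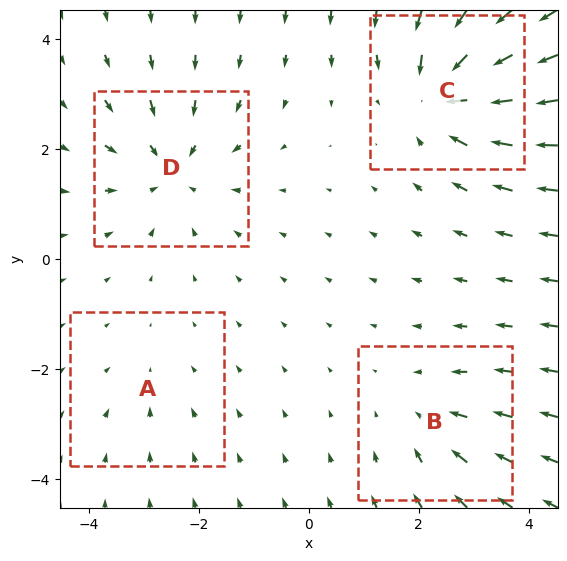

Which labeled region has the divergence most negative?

C

Divergence at each region's feature centre — A: about -2, B: about -3, C: about -6, D: about -4. Region C is most negative.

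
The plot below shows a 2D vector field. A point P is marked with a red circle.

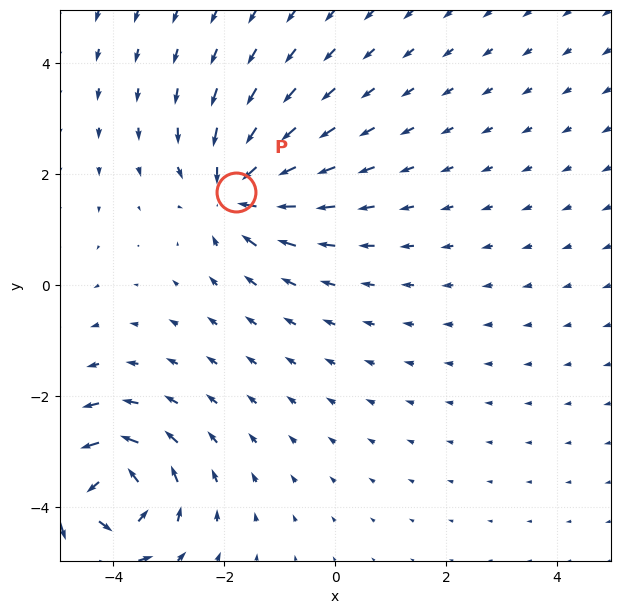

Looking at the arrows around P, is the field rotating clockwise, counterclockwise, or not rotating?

not rotating

Near P at (-1.8, 1.7) the arrows show no circulation. The curl there is ≈0.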